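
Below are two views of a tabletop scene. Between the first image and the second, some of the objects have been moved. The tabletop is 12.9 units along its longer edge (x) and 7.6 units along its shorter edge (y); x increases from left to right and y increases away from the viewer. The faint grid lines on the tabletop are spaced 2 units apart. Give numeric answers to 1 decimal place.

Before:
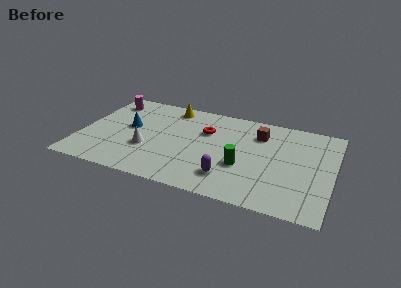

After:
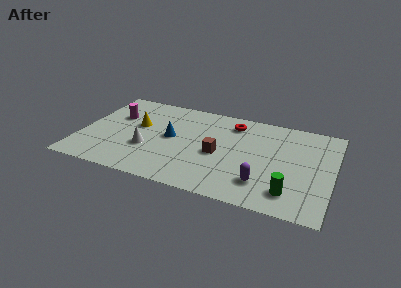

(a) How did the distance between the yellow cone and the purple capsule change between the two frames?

+1.2

The distance was about 6.0 in the first image and 7.2 in the second, so they moved 1.2 units further apart.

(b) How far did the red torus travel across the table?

1.7

The red torus was near (6.3, 5.1) before and (7.6, 6.2) after, so it travelled √(1.3² + 1.1²) ≈ 1.7 units.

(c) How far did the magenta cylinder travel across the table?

1.3

The magenta cylinder moved from about (1.1, 6.2) to (1.6, 5.0), a distance of √(0.5² + 1.2²) ≈ 1.3.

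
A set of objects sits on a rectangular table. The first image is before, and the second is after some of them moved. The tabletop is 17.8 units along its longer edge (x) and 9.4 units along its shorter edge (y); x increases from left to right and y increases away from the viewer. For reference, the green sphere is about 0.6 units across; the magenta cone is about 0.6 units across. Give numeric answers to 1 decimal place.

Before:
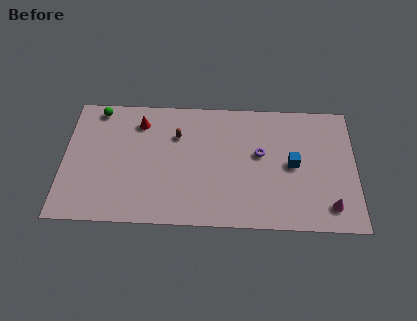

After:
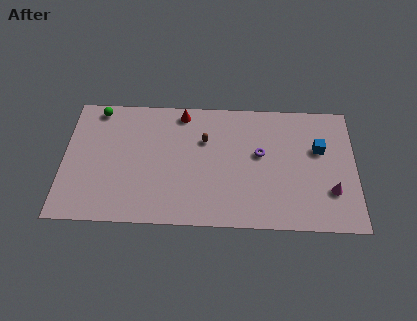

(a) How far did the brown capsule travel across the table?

1.7

The brown capsule was near (6.9, 6.6) before and (8.6, 6.3) after, so it travelled √(1.7² + 0.3²) ≈ 1.7 units.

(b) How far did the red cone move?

2.7

The red cone moved from about (4.6, 7.5) to (7.2, 8.3), a distance of √(2.6² + 0.8²) ≈ 2.7.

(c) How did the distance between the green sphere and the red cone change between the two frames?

+2.4

They were about 2.8 units apart before and 5.2 after — 2.4 units further apart.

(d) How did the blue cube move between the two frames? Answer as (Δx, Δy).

(1.6, 1.2)

The blue cube was at about (14.0, 4.7) and moved to about (15.6, 5.9).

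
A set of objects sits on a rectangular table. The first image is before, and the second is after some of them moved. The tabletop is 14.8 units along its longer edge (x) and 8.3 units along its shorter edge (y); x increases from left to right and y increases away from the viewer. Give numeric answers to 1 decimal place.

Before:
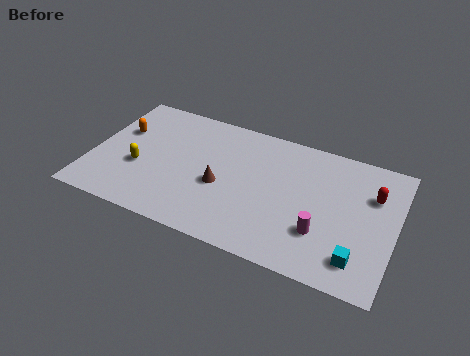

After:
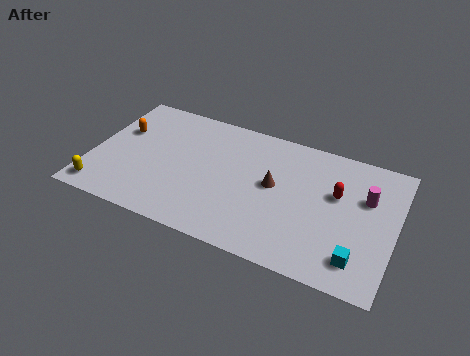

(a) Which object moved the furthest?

the magenta cylinder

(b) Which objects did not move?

the cyan cube and the orange capsule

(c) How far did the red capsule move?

1.8

From (13.6, 5.7) to (11.9, 5.1), the red capsule covered √(1.7² + 0.6²) ≈ 1.8 units.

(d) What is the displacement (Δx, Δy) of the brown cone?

(2.5, 1.0)

The brown cone was at about (6.4, 3.5) and moved to about (8.9, 4.5).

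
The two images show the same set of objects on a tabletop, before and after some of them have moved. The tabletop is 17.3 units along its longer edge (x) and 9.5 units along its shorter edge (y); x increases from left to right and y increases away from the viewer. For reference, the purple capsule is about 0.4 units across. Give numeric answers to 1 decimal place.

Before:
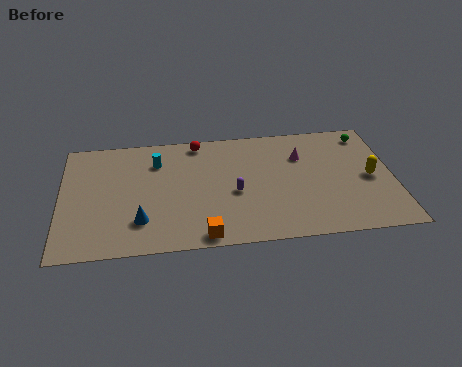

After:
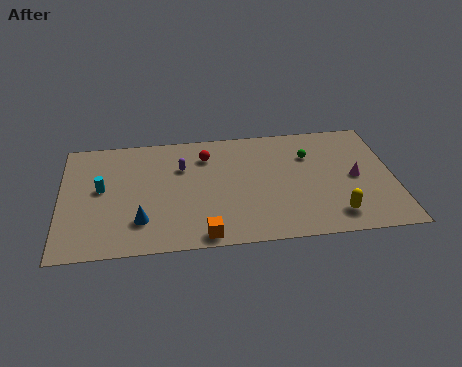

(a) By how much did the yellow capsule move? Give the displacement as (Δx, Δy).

(-2.0, -2.8)

The yellow capsule was at about (16.1, 4.5) and moved to about (14.1, 1.7).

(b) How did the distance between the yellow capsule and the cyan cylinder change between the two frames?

+1.1

Before: roughly 11.4 units apart; after: 12.5. That's 1.1 units further apart.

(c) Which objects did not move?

the orange cube and the blue cone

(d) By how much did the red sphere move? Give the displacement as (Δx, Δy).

(0.4, -1.2)

From the two frames, the red sphere sits at roughly (7.2, 8.5) before and (7.6, 7.3) after.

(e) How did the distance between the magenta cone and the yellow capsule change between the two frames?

-1.0

They were about 4.1 units apart before and 3.1 after — 1.0 units closer together.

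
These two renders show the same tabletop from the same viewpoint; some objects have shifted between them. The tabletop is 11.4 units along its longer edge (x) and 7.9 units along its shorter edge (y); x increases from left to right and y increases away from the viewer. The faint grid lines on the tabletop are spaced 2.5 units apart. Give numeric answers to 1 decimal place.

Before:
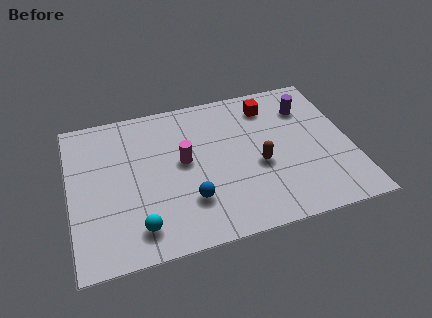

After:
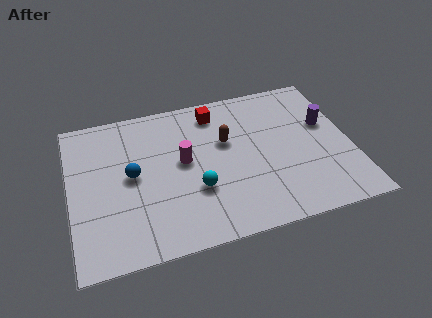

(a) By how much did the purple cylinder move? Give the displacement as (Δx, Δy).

(0.7, -1.1)

The purple cylinder was at about (9.8, 5.9) and moved to about (10.5, 4.8).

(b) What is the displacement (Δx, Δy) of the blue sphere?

(-2.2, 1.9)

The blue sphere was at about (4.7, 2.2) and moved to about (2.5, 4.1).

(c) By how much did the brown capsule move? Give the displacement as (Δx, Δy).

(-1.2, 1.6)

From the two frames, the brown capsule sits at roughly (7.6, 3.3) before and (6.4, 4.9) after.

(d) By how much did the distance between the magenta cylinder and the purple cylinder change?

+0.5

They were about 5.4 units apart before and 5.9 after — 0.5 units further apart.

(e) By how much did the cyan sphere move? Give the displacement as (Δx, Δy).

(2.4, 1.3)

The cyan sphere was at about (2.6, 1.4) and moved to about (5.0, 2.7).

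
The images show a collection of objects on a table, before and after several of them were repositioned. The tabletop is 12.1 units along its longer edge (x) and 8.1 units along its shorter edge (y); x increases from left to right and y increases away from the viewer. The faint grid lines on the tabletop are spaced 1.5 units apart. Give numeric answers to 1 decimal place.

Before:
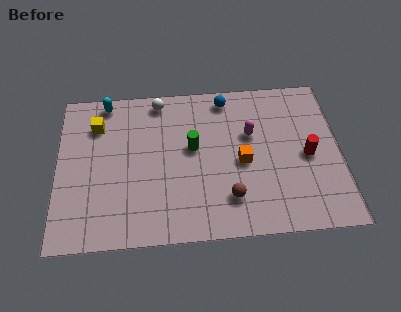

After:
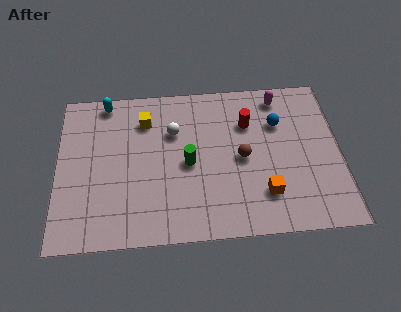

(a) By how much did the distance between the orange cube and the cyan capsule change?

+1.7

They were about 6.8 units apart before and 8.5 after — 1.7 units further apart.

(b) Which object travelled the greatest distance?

the red cylinder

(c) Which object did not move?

the cyan capsule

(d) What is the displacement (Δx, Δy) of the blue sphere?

(2.2, -1.5)

The blue sphere was at about (7.3, 7.1) and moved to about (9.5, 5.6).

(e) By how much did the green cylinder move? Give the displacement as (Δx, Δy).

(-0.2, -0.8)

From the two frames, the green cylinder sits at roughly (5.8, 4.6) before and (5.6, 3.8) after.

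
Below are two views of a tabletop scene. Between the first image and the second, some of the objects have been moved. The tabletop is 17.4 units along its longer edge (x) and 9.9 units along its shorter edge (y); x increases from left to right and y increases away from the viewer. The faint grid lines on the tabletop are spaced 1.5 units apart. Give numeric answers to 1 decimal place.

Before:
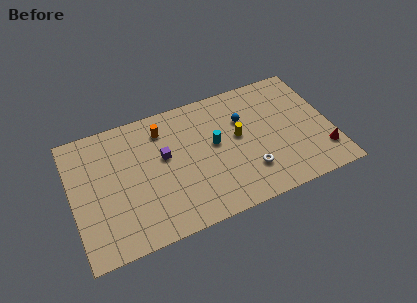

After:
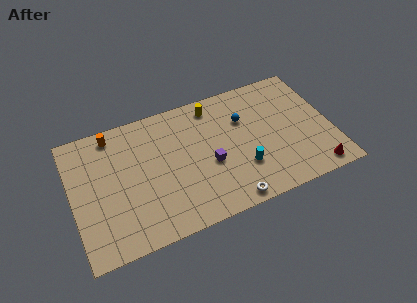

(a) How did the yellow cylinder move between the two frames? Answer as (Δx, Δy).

(-1.4, 3.0)

The yellow cylinder was at about (11.2, 5.5) and moved to about (9.8, 8.5).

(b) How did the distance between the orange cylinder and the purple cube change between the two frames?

+5.5

The distance was about 2.1 in the first image and 7.6 in the second, so they moved 5.5 units further apart.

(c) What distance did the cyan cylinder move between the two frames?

3.0

The cyan cylinder moved from about (9.6, 5.5) to (11.2, 3.0), a distance of √(1.6² + 2.5²) ≈ 3.0.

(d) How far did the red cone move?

1.4

From (16.6, 2.3) to (15.9, 1.1), the red cone covered √(0.7² + 1.2²) ≈ 1.4 units.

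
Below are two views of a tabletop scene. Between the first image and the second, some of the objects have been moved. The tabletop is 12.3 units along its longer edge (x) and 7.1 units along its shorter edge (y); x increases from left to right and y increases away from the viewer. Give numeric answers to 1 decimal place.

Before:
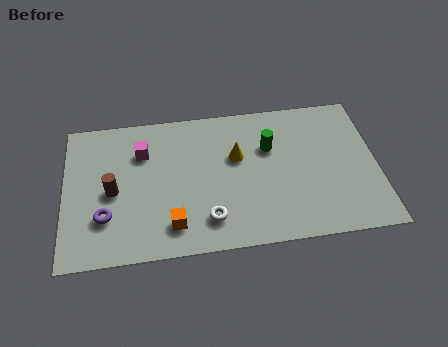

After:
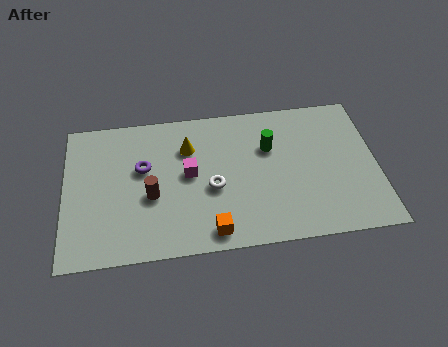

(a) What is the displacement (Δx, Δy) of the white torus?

(0.2, 1.5)

From the two frames, the white torus sits at roughly (5.6, 1.5) before and (5.8, 3.0) after.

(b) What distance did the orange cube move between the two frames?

1.6

The orange cube was near (4.2, 1.4) before and (5.7, 0.9) after, so it travelled √(1.5² + 0.5²) ≈ 1.6 units.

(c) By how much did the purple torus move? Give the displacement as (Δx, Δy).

(1.5, 2.2)

From the two frames, the purple torus sits at roughly (1.6, 2.1) before and (3.1, 4.3) after.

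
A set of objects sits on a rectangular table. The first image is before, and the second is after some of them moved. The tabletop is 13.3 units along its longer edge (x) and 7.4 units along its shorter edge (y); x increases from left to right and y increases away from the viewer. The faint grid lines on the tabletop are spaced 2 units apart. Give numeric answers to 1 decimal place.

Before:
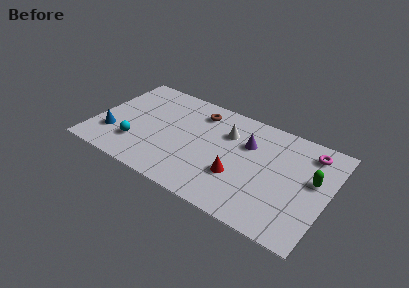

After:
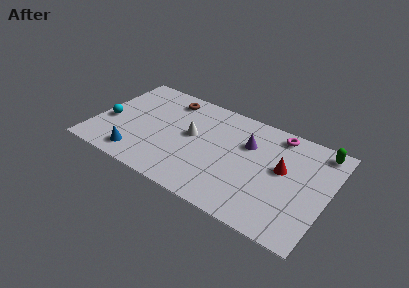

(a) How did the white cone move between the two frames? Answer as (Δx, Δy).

(-1.9, -1.1)

From the two frames, the white cone sits at roughly (7.4, 5.2) before and (5.5, 4.1) after.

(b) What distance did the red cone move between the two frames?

2.9

The red cone moved from about (8.4, 2.5) to (10.7, 4.2), a distance of √(2.3² + 1.7²) ≈ 2.9.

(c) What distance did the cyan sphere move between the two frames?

2.1

The cyan sphere was near (2.6, 2.0) before and (0.8, 3.0) after, so it travelled √(1.8² + 1.0²) ≈ 2.1 units.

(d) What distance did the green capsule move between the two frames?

2.2

The green capsule moved from about (12.4, 4.3) to (12.5, 6.5), a distance of √(0.1² + 2.2²) ≈ 2.2.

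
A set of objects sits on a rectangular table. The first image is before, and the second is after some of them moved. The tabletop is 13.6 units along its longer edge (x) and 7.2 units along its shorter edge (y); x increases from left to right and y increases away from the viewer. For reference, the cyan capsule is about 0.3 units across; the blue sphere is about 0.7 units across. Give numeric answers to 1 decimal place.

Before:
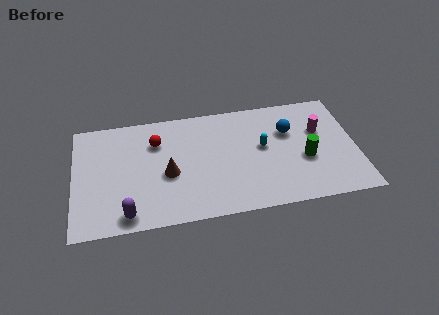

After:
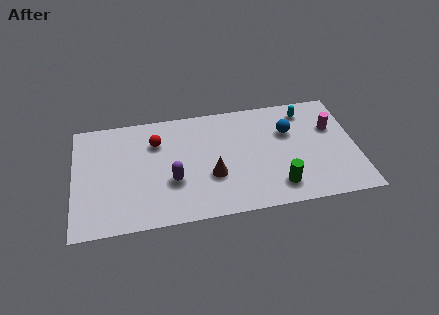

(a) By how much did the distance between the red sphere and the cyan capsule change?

+2.1

They were about 5.2 units apart before and 7.3 after — 2.1 units further apart.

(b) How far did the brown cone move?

2.2

The brown cone moved from about (4.5, 3.1) to (6.6, 2.6), a distance of √(2.1² + 0.5²) ≈ 2.2.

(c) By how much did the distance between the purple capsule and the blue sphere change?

-2.7

Before: roughly 8.8 units apart; after: 6.1. That's 2.7 units closer together.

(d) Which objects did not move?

the red sphere and the blue sphere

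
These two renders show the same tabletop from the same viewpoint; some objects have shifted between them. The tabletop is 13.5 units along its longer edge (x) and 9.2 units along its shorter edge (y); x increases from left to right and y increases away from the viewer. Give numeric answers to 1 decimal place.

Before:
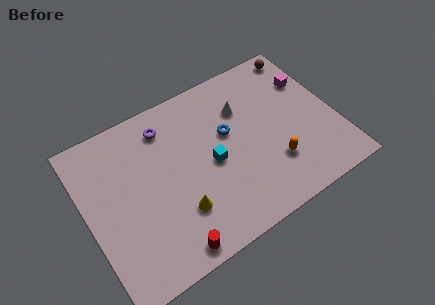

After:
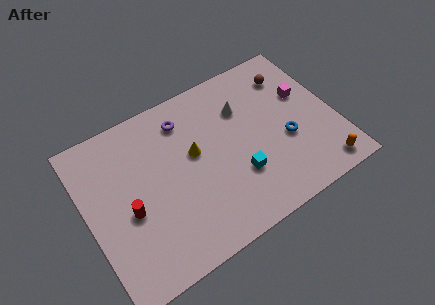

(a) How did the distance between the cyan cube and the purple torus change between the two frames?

+1.2

The distance was about 3.8 in the first image and 5.0 in the second, so they moved 1.2 units further apart.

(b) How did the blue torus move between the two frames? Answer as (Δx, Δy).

(2.9, -1.9)

The blue torus was at about (7.8, 5.5) and moved to about (10.7, 3.6).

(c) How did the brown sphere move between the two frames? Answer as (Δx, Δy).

(-0.9, -1.0)

The brown sphere started near (12.5, 8.2) and ended near (11.6, 7.2).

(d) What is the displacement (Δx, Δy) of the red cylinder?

(-1.7, 3.0)

The red cylinder started near (3.8, 0.9) and ended near (2.1, 3.9).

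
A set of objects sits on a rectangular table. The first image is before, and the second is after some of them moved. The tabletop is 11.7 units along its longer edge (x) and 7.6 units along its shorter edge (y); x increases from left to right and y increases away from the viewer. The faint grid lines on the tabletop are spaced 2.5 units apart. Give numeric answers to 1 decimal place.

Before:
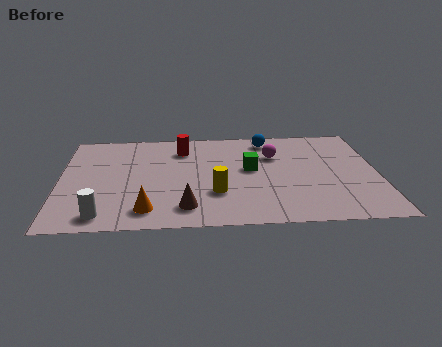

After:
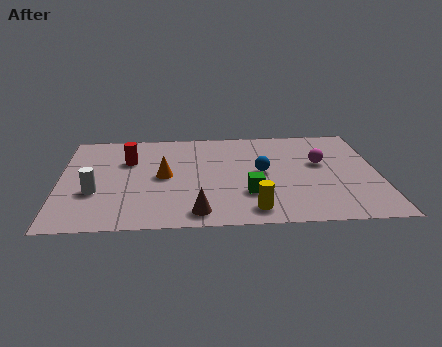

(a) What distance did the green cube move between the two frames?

1.9

The green cube was near (7.0, 4.2) before and (6.9, 2.3) after, so it travelled √(0.1² + 1.9²) ≈ 1.9 units.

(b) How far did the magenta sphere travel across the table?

1.8

From (7.9, 5.2) to (9.6, 4.5), the magenta sphere covered √(1.7² + 0.7²) ≈ 1.8 units.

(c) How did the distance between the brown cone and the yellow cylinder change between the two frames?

+0.5

Before: roughly 1.5 units apart; after: 2.0. That's 0.5 units further apart.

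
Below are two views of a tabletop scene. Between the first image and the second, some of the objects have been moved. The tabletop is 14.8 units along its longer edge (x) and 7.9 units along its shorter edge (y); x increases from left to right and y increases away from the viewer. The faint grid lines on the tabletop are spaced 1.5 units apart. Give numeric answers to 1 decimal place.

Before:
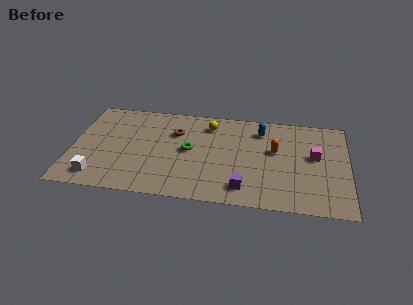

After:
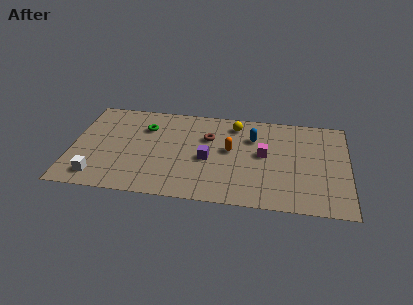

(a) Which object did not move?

the white cube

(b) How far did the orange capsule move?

2.4

The orange capsule was near (10.9, 4.7) before and (8.5, 4.4) after, so it travelled √(2.4² + 0.3²) ≈ 2.4 units.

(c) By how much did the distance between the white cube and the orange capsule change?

-2.3

They were about 10.0 units apart before and 7.7 after — 2.3 units closer together.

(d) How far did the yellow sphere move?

1.4

The yellow sphere moved from about (7.3, 6.4) to (8.7, 6.6), a distance of √(1.4² + 0.2²) ≈ 1.4.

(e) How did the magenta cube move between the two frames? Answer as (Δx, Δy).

(-2.7, -0.2)

The magenta cube was at about (13.0, 4.5) and moved to about (10.3, 4.3).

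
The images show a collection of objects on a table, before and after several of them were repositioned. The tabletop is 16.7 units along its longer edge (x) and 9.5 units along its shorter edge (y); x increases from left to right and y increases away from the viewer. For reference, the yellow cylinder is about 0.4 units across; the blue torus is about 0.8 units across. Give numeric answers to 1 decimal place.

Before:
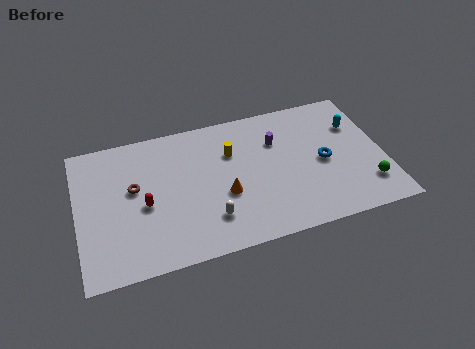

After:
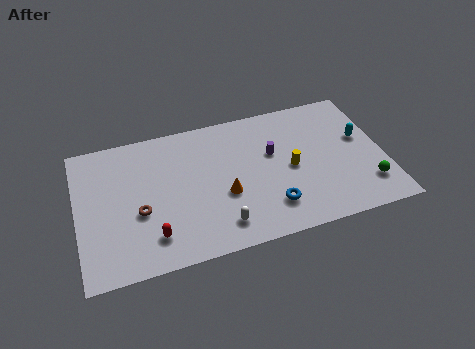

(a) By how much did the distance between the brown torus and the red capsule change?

+0.5

The distance was about 1.4 in the first image and 1.9 in the second, so they moved 0.5 units further apart.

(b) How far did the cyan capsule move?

1.0

From (15.4, 6.6) to (15.6, 5.6), the cyan capsule covered √(0.2² + 1.0²) ≈ 1.0 units.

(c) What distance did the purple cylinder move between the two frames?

0.9

The purple cylinder moved from about (11.0, 6.6) to (10.7, 5.8), a distance of √(0.3² + 0.8²) ≈ 0.9.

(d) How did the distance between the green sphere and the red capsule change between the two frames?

-0.5

The distance was about 12.2 in the first image and 11.7 in the second, so they moved 0.5 units closer together.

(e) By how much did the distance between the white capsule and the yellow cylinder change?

+0.5

They were about 4.5 units apart before and 5.0 after — 0.5 units further apart.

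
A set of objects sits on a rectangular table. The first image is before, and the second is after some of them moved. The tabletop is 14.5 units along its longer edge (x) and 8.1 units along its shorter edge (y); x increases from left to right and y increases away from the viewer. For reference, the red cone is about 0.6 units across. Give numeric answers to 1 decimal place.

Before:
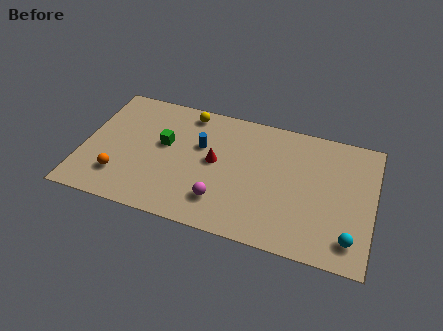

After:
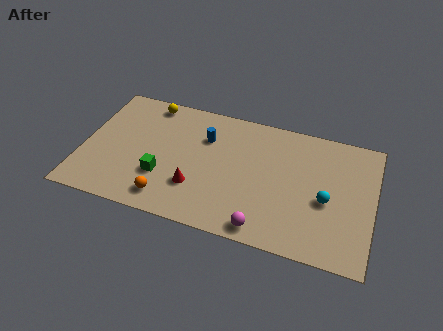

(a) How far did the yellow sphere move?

2.0

From (5.0, 7.1) to (3.0, 7.2), the yellow sphere covered √(2.0² + 0.1²) ≈ 2.0 units.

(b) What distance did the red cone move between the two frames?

2.1

The red cone moved from about (6.6, 4.3) to (5.8, 2.4), a distance of √(0.8² + 1.9²) ≈ 2.1.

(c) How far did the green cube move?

2.1

The green cube moved from about (4.0, 4.7) to (4.1, 2.6), a distance of √(0.1² + 2.1²) ≈ 2.1.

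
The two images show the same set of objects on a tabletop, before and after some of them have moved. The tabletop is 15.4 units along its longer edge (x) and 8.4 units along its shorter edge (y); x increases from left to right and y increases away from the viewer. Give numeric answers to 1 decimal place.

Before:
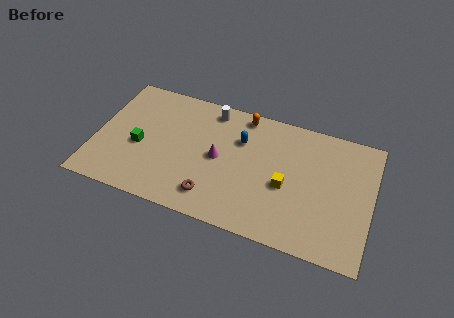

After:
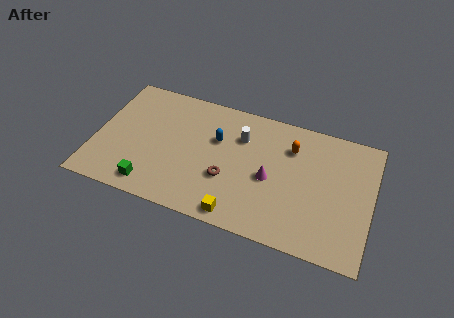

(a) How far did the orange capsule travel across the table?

3.1

The orange capsule moved from about (8.0, 7.5) to (10.8, 6.2), a distance of √(2.8² + 1.3²) ≈ 3.1.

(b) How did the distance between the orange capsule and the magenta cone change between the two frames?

-0.9

The distance was about 3.5 in the first image and 2.6 in the second, so they moved 0.9 units closer together.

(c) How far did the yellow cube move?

3.6

From (10.7, 3.6) to (8.3, 0.9), the yellow cube covered √(2.4² + 2.7²) ≈ 3.6 units.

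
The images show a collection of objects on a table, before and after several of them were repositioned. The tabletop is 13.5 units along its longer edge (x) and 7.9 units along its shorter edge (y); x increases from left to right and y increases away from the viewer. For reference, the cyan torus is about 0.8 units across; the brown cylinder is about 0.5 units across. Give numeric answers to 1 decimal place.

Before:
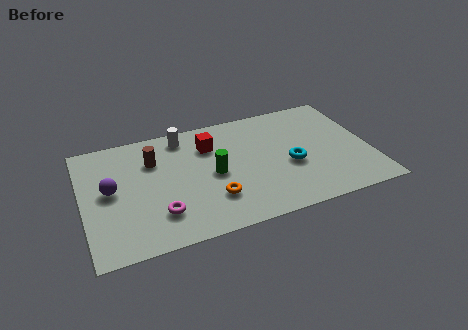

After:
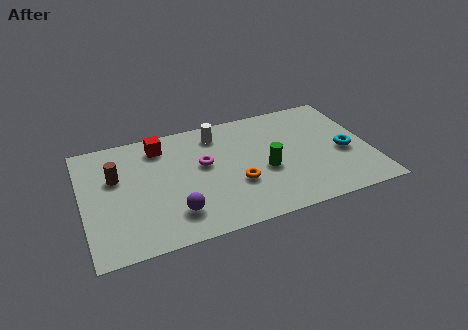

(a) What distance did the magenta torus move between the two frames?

3.5

From (3.4, 2.0) to (5.7, 4.6), the magenta torus covered √(2.3² + 2.6²) ≈ 3.5 units.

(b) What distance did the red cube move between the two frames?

2.4

The red cube moved from about (6.1, 5.8) to (3.8, 6.5), a distance of √(2.3² + 0.7²) ≈ 2.4.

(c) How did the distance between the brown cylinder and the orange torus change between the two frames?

+1.7

Before: roughly 4.2 units apart; after: 5.9. That's 1.7 units further apart.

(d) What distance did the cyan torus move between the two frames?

2.6

The cyan torus was near (9.7, 3.3) before and (12.3, 3.4) after, so it travelled √(2.6² + 0.1²) ≈ 2.6 units.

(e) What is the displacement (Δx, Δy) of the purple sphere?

(2.8, -2.4)

The purple sphere was at about (1.3, 4.2) and moved to about (4.1, 1.8).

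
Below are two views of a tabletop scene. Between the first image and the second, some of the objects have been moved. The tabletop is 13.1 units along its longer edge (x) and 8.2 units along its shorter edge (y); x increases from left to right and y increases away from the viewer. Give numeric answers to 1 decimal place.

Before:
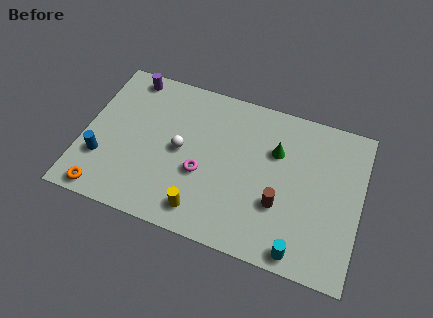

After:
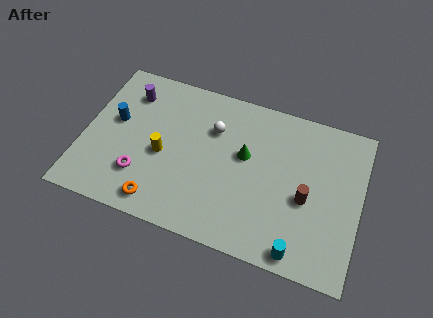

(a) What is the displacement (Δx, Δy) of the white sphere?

(1.4, 1.6)

The white sphere was at about (4.6, 4.1) and moved to about (6.0, 5.7).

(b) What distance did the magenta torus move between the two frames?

3.0

The magenta torus was near (5.7, 3.2) before and (2.9, 2.2) after, so it travelled √(2.8² + 1.0²) ≈ 3.0 units.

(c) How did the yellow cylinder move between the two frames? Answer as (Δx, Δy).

(-2.1, 2.3)

From the two frames, the yellow cylinder sits at roughly (5.9, 1.3) before and (3.8, 3.6) after.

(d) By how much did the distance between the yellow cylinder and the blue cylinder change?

-2.4

The distance was about 5.0 in the first image and 2.6 in the second, so they moved 2.4 units closer together.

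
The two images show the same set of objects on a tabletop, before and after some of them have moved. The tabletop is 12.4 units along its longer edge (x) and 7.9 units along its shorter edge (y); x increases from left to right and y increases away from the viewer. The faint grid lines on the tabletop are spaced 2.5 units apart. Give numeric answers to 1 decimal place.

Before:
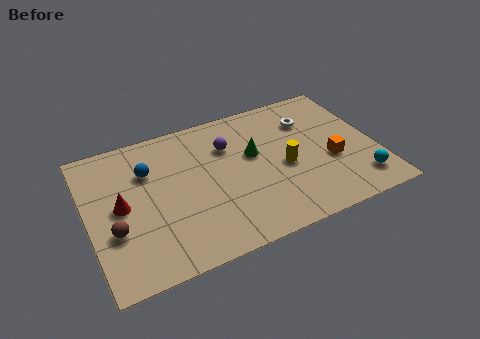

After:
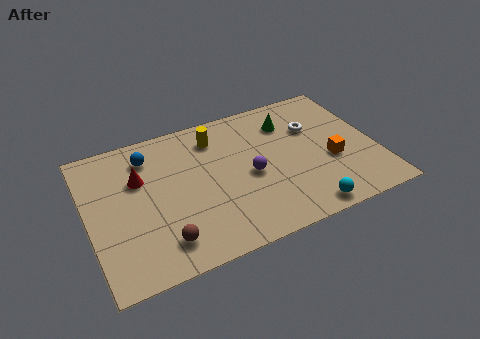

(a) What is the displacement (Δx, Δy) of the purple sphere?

(0.7, -2.0)

The purple sphere started near (6.2, 5.6) and ended near (6.9, 3.6).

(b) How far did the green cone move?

2.1

The green cone was near (7.2, 4.7) before and (8.9, 6.0) after, so it travelled √(1.7² + 1.3²) ≈ 2.1 units.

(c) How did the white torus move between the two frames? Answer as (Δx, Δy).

(0.1, -0.5)

From the two frames, the white torus sits at roughly (9.8, 5.8) before and (9.9, 5.3) after.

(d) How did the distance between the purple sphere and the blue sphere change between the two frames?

+1.4

They were about 3.5 units apart before and 4.9 after — 1.4 units further apart.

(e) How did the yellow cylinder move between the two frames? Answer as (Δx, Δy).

(-2.7, 2.8)

The yellow cylinder was at about (8.4, 3.5) and moved to about (5.7, 6.3).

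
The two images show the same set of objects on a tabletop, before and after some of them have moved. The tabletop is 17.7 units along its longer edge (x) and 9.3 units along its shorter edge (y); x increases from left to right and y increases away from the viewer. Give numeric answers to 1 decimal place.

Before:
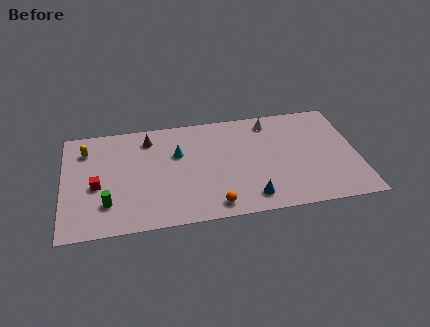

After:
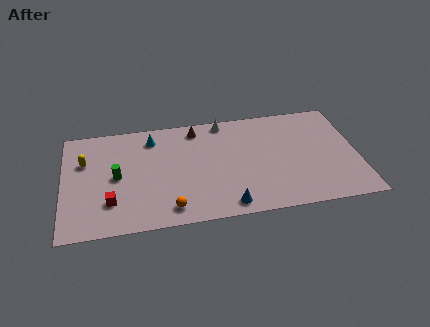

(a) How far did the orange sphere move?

2.6

From (8.9, 1.2) to (6.3, 1.4), the orange sphere covered √(2.6² + 0.2²) ≈ 2.6 units.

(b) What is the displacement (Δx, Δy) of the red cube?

(0.8, -1.5)

The red cube was at about (2.0, 4.0) and moved to about (2.8, 2.5).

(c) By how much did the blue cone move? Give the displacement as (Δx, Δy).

(-1.4, -0.4)

The blue cone was at about (11.1, 1.5) and moved to about (9.7, 1.1).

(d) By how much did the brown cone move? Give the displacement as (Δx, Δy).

(2.9, 0.4)

From the two frames, the brown cone sits at roughly (5.2, 7.6) before and (8.1, 8.0) after.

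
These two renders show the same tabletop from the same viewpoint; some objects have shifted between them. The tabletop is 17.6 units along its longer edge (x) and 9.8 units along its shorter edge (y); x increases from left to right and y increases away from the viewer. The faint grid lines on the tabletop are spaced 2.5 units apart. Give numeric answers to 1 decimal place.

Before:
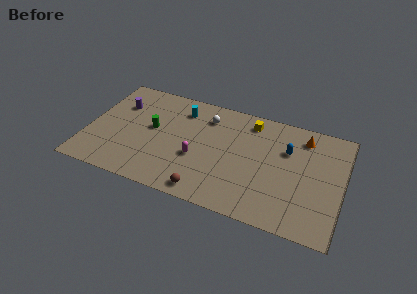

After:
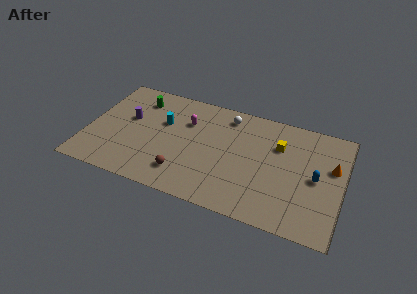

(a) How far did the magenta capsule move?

3.2

The magenta capsule moved from about (7.7, 3.8) to (6.7, 6.8), a distance of √(1.0² + 3.0²) ≈ 3.2.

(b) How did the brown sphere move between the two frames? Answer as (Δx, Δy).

(-1.7, 1.0)

The brown sphere was at about (8.6, 1.1) and moved to about (6.9, 2.1).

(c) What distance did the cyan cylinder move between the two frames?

1.9

From (6.2, 7.8) to (5.1, 6.2), the cyan cylinder covered √(1.1² + 1.6²) ≈ 1.9 units.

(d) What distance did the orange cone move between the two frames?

2.9

The orange cone moved from about (14.7, 8.1) to (16.8, 6.1), a distance of √(2.1² + 2.0²) ≈ 2.9.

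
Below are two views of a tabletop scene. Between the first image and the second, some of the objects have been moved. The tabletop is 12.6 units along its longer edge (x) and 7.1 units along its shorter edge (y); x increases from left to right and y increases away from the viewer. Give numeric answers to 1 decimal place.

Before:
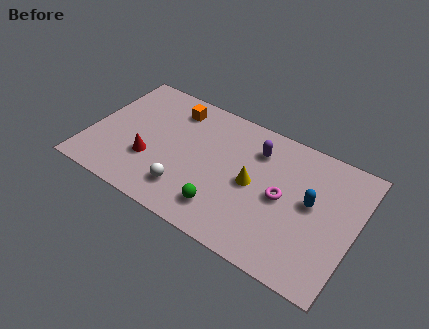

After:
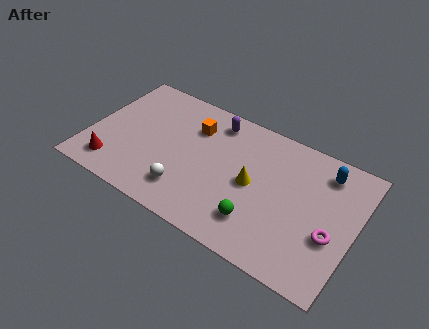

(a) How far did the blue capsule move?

1.9

The blue capsule was near (10.5, 3.9) before and (10.9, 5.8) after, so it travelled √(0.4² + 1.9²) ≈ 1.9 units.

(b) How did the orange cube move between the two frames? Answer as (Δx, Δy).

(1.1, -0.6)

From the two frames, the orange cube sits at roughly (3.6, 5.8) before and (4.7, 5.2) after.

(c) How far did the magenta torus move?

2.5

The magenta torus was near (9.2, 3.5) before and (11.6, 2.7) after, so it travelled √(2.4² + 0.8²) ≈ 2.5 units.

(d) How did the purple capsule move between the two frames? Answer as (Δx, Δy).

(-2.1, 0.6)

The purple capsule was at about (7.7, 5.4) and moved to about (5.6, 6.0).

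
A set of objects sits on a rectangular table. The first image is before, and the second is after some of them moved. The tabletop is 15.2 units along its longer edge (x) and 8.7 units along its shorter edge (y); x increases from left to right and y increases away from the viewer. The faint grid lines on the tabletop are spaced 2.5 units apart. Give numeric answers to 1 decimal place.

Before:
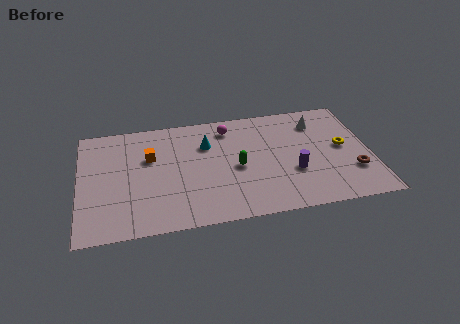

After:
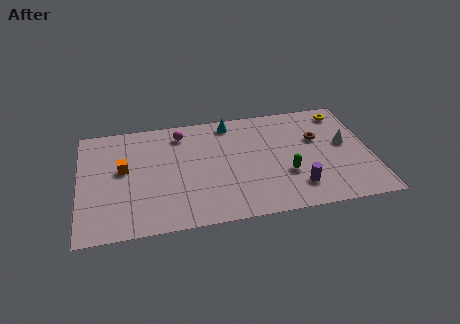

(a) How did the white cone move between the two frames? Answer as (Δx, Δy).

(1.3, -2.0)

The white cone started near (12.6, 6.8) and ended near (13.9, 4.8).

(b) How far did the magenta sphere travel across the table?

2.5

From (7.9, 7.2) to (5.4, 7.2), the magenta sphere covered √(2.5² + 0.0²) ≈ 2.5 units.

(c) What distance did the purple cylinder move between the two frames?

1.2

The purple cylinder moved from about (11.1, 3.1) to (11.2, 1.9), a distance of √(0.1² + 1.2²) ≈ 1.2.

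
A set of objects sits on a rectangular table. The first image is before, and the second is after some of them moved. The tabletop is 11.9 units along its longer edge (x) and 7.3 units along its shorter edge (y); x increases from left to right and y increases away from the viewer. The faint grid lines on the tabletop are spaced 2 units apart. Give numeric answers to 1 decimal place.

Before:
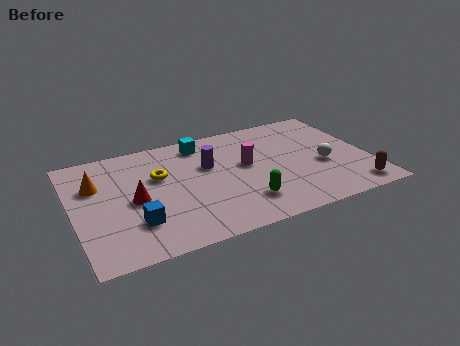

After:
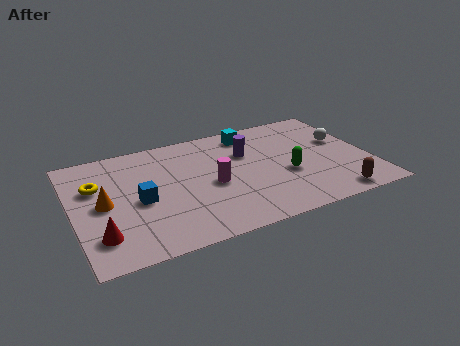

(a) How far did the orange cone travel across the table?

1.3

From (1.0, 4.9) to (1.2, 3.6), the orange cone covered √(0.2² + 1.3²) ≈ 1.3 units.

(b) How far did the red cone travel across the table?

2.3

From (2.4, 3.4) to (0.9, 1.7), the red cone covered √(1.5² + 1.7²) ≈ 2.3 units.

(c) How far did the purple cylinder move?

1.6

The purple cylinder moved from about (5.5, 4.6) to (7.1, 4.9), a distance of √(1.6² + 0.3²) ≈ 1.6.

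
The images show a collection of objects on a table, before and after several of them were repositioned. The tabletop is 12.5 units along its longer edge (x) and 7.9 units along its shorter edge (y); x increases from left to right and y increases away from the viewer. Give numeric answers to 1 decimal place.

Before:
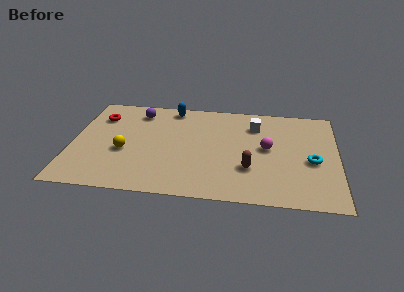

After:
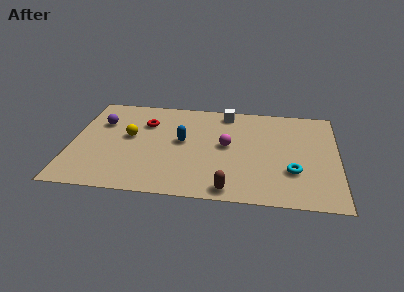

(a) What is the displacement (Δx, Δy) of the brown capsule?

(-0.9, -1.7)

From the two frames, the brown capsule sits at roughly (8.4, 2.5) before and (7.5, 0.8) after.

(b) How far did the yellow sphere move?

1.2

The yellow sphere moved from about (2.5, 3.2) to (2.7, 4.4), a distance of √(0.2² + 1.2²) ≈ 1.2.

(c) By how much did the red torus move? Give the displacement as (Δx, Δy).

(2.2, -0.3)

The red torus started near (1.2, 5.9) and ended near (3.4, 5.6).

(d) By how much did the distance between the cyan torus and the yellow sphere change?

-0.9

The distance was about 8.8 in the first image and 7.9 in the second, so they moved 0.9 units closer together.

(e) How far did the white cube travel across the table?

1.7

The white cube was near (8.6, 6.0) before and (7.2, 6.9) after, so it travelled √(1.4² + 0.9²) ≈ 1.7 units.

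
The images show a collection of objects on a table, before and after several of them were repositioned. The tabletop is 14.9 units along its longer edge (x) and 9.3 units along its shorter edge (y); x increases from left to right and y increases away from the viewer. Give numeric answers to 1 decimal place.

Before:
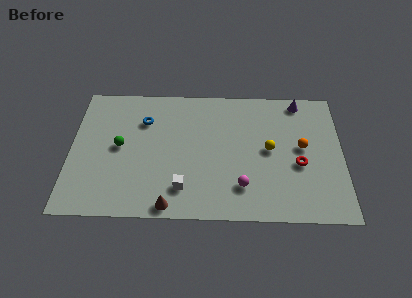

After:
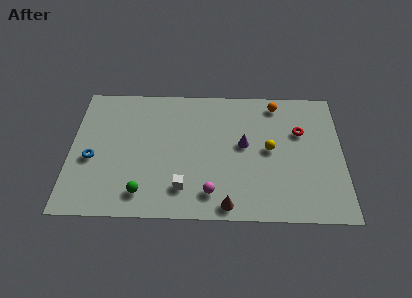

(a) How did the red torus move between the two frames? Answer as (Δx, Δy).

(0.1, 2.3)

From the two frames, the red torus sits at roughly (12.5, 3.8) before and (12.6, 6.1) after.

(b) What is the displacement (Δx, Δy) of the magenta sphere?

(-1.7, -0.5)

The magenta sphere was at about (9.4, 2.2) and moved to about (7.7, 1.7).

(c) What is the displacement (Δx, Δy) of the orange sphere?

(-1.4, 3.1)

The orange sphere started near (12.7, 5.0) and ended near (11.3, 8.1).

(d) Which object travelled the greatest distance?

the purple cone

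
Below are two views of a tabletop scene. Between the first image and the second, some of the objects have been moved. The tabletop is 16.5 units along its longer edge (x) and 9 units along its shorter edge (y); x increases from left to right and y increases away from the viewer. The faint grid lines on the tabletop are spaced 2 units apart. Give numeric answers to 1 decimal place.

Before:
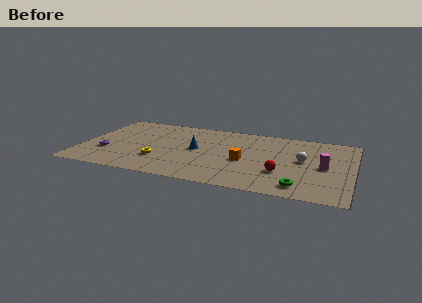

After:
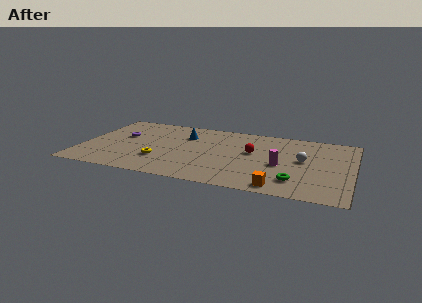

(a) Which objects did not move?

the yellow torus and the white sphere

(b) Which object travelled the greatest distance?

the orange cube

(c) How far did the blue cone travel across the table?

2.0

The blue cone was near (7.0, 4.7) before and (6.1, 6.5) after, so it travelled √(0.9² + 1.8²) ≈ 2.0 units.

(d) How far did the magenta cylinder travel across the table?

2.6

The magenta cylinder moved from about (14.8, 4.3) to (12.2, 3.9), a distance of √(2.6² + 0.4²) ≈ 2.6.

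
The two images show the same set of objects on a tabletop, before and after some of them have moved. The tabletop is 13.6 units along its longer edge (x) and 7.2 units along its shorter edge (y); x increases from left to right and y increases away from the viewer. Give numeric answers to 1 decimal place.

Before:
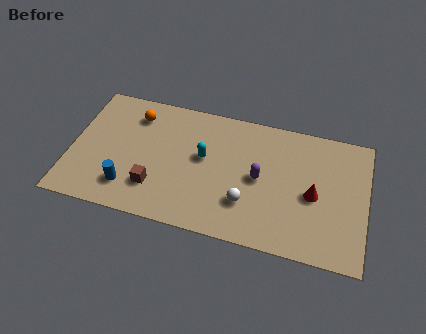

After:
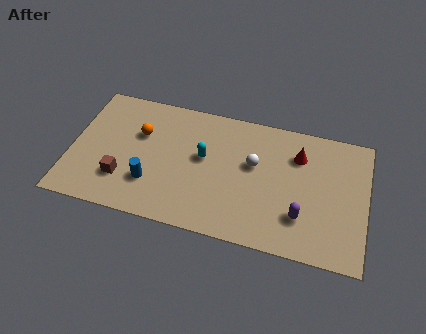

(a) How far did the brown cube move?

1.5

From (4.0, 1.9) to (2.5, 2.0), the brown cube covered √(1.5² + 0.1²) ≈ 1.5 units.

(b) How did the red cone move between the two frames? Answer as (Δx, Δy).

(-0.8, 2.0)

The red cone started near (11.2, 3.3) and ended near (10.4, 5.3).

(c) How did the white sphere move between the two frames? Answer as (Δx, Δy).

(0.2, 2.2)

From the two frames, the white sphere sits at roughly (8.2, 2.1) before and (8.4, 4.3) after.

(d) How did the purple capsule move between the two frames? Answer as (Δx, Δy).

(2.0, -1.6)

From the two frames, the purple capsule sits at roughly (8.7, 3.6) before and (10.7, 2.0) after.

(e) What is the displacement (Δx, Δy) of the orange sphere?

(0.3, -1.0)

From the two frames, the orange sphere sits at roughly (2.8, 5.7) before and (3.1, 4.7) after.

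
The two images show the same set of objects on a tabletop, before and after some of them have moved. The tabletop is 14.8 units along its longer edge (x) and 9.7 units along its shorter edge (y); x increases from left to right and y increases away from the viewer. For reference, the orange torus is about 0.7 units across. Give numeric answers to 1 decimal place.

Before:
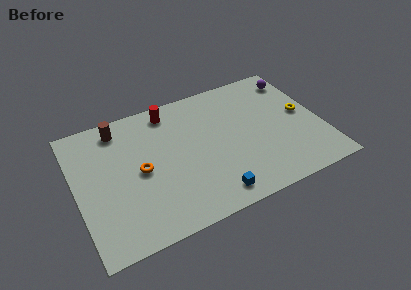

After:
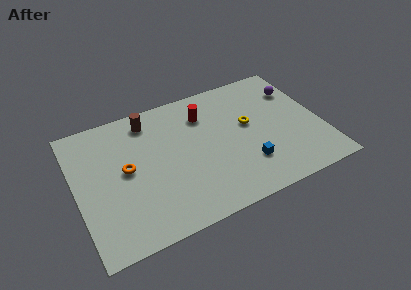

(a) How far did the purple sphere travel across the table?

0.9

The purple sphere moved from about (13.8, 8.0) to (13.7, 7.1), a distance of √(0.1² + 0.9²) ≈ 0.9.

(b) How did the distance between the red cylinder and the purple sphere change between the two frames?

-2.1

Before: roughly 7.8 units apart; after: 5.7. That's 2.1 units closer together.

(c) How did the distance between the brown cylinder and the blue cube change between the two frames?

-0.8

They were about 8.5 units apart before and 7.7 after — 0.8 units closer together.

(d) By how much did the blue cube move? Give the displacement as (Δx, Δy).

(2.3, 1.3)

From the two frames, the blue cube sits at roughly (7.7, 1.3) before and (10.0, 2.6) after.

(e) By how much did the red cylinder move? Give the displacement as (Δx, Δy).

(2.0, -1.1)

The red cylinder started near (6.0, 8.4) and ended near (8.0, 7.3).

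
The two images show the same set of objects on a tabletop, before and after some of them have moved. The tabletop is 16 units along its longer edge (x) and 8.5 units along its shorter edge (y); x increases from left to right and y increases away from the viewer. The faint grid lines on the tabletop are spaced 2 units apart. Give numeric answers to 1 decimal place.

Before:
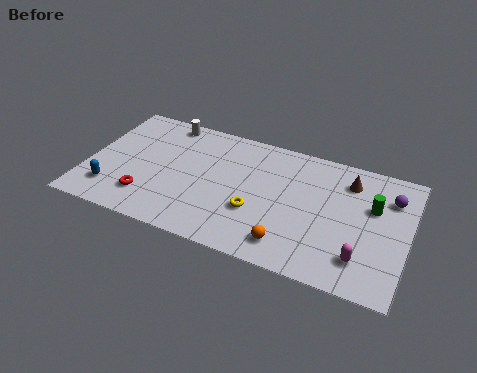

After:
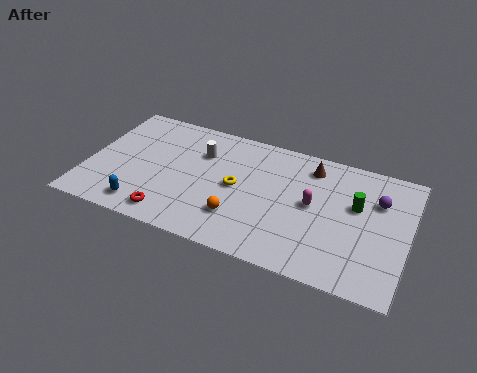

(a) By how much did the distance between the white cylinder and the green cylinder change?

-3.0

The distance was about 10.9 in the first image and 7.9 in the second, so they moved 3.0 units closer together.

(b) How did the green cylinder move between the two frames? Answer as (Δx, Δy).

(-0.8, -0.2)

The green cylinder started near (14.2, 5.4) and ended near (13.4, 5.2).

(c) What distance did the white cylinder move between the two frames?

2.6

From (3.5, 7.6) to (5.5, 6.0), the white cylinder covered √(2.0² + 1.6²) ≈ 2.6 units.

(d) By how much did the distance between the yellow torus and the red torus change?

-1.2

The distance was about 5.5 in the first image and 4.3 in the second, so they moved 1.2 units closer together.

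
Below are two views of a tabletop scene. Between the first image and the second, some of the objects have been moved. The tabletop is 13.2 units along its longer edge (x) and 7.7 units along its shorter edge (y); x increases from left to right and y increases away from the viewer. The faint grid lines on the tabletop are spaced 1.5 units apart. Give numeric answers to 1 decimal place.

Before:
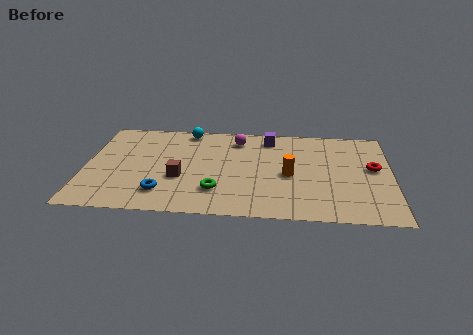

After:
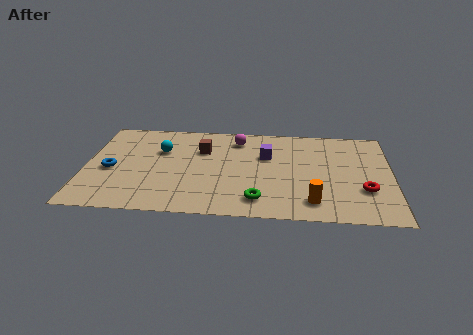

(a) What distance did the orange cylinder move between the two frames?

2.3

The orange cylinder was near (8.8, 3.5) before and (9.8, 1.4) after, so it travelled √(1.0² + 2.1²) ≈ 2.3 units.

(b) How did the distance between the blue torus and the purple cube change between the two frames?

+0.3

Before: roughly 6.6 units apart; after: 6.9. That's 0.3 units further apart.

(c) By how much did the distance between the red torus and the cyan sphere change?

+0.7

The distance was about 8.5 in the first image and 9.2 in the second, so they moved 0.7 units further apart.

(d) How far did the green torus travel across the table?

1.9

The green torus moved from about (5.7, 2.0) to (7.5, 1.4), a distance of √(1.8² + 0.6²) ≈ 1.9.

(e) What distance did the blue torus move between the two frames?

2.9

The blue torus was near (3.4, 1.7) before and (1.1, 3.4) after, so it travelled √(2.3² + 1.7²) ≈ 2.9 units.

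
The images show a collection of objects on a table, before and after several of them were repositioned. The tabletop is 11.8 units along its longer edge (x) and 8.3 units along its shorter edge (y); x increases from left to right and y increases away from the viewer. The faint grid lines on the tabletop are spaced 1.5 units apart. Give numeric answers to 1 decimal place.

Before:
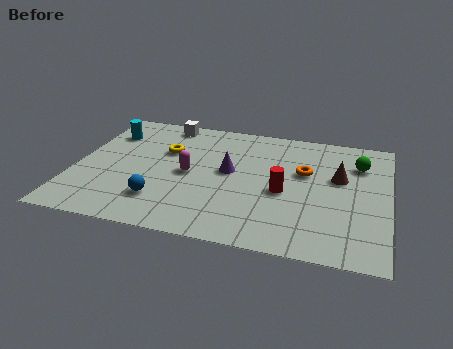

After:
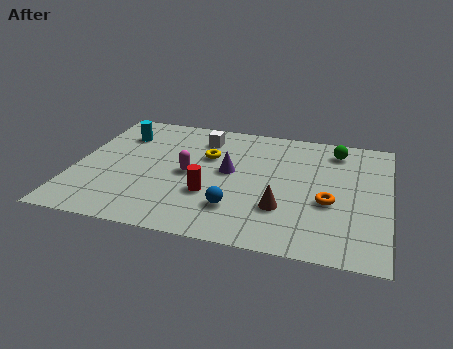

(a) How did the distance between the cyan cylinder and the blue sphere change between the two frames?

+1.4

The distance was about 4.8 in the first image and 6.2 in the second, so they moved 1.4 units further apart.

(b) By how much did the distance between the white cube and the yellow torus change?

-0.8

They were about 2.0 units apart before and 1.2 after — 0.8 units closer together.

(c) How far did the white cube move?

1.7

From (3.1, 7.4) to (4.6, 6.6), the white cube covered √(1.5² + 0.8²) ≈ 1.7 units.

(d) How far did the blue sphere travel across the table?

2.8

From (3.4, 2.0) to (6.2, 2.1), the blue sphere covered √(2.8² + 0.1²) ≈ 2.8 units.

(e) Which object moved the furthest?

the brown cone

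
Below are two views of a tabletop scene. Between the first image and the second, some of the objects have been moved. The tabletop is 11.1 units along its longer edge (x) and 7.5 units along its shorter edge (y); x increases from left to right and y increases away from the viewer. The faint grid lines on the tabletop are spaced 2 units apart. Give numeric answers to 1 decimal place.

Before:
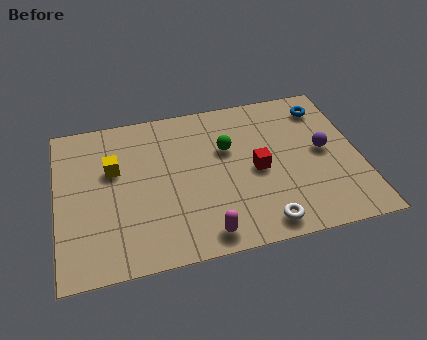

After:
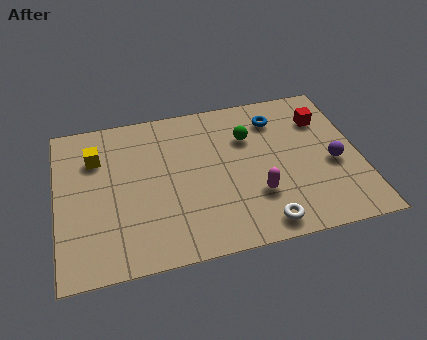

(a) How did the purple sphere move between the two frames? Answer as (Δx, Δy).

(0.3, -0.7)

The purple sphere was at about (9.8, 3.9) and moved to about (10.1, 3.2).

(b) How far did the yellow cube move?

0.9

The yellow cube moved from about (2.1, 4.7) to (1.5, 5.4), a distance of √(0.6² + 0.7²) ≈ 0.9.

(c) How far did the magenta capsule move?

2.4

The magenta capsule was near (5.2, 0.9) before and (7.2, 2.3) after, so it travelled √(2.0² + 1.4²) ≈ 2.4 units.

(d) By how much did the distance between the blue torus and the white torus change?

-0.8

Before: roughly 5.9 units apart; after: 5.1. That's 0.8 units closer together.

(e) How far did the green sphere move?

0.9

From (6.3, 4.8) to (7.1, 5.2), the green sphere covered √(0.8² + 0.4²) ≈ 0.9 units.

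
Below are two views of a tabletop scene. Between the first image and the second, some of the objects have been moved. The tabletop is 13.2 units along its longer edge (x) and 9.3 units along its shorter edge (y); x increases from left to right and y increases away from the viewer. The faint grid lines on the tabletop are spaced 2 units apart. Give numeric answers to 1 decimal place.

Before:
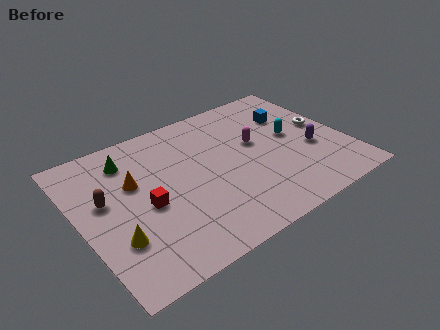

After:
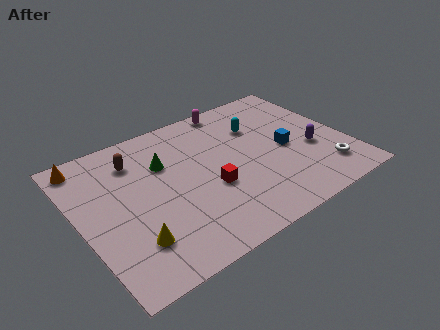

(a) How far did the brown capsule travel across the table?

2.5

From (1.3, 5.4) to (3.1, 7.2), the brown capsule covered √(1.8² + 1.8²) ≈ 2.5 units.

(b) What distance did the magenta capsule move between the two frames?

3.2

The magenta capsule moved from about (8.9, 5.4) to (8.3, 8.5), a distance of √(0.6² + 3.1²) ≈ 3.2.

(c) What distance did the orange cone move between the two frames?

3.1

The orange cone was near (2.8, 5.8) before and (0.8, 8.2) after, so it travelled √(2.0² + 2.4²) ≈ 3.1 units.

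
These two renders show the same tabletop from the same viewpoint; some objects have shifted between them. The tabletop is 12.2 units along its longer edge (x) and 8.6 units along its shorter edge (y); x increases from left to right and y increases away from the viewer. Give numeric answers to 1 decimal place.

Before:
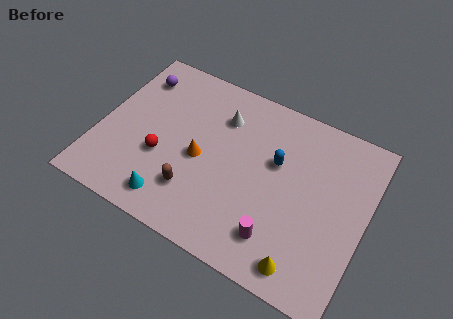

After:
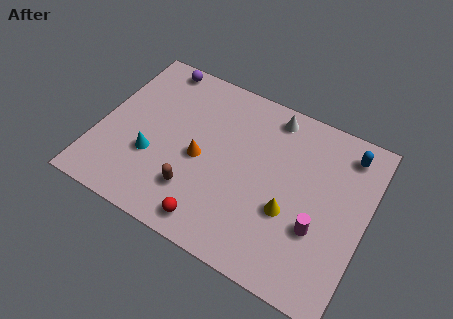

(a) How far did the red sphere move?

3.4

From (3.0, 3.2) to (5.7, 1.1), the red sphere covered √(2.7² + 2.1²) ≈ 3.4 units.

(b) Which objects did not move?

the brown capsule and the orange cone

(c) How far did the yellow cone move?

2.3

The yellow cone was near (9.9, 1.1) before and (8.9, 3.2) after, so it travelled √(1.0² + 2.1²) ≈ 2.3 units.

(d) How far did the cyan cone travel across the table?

2.1

The cyan cone was near (3.8, 1.3) before and (2.6, 3.0) after, so it travelled √(1.2² + 1.7²) ≈ 2.1 units.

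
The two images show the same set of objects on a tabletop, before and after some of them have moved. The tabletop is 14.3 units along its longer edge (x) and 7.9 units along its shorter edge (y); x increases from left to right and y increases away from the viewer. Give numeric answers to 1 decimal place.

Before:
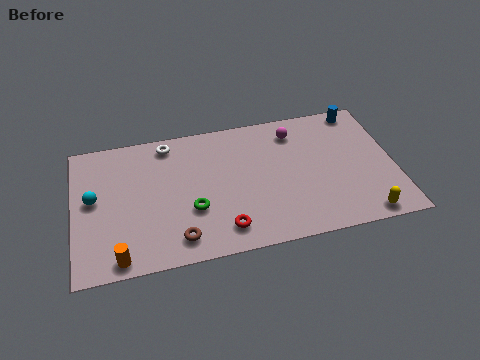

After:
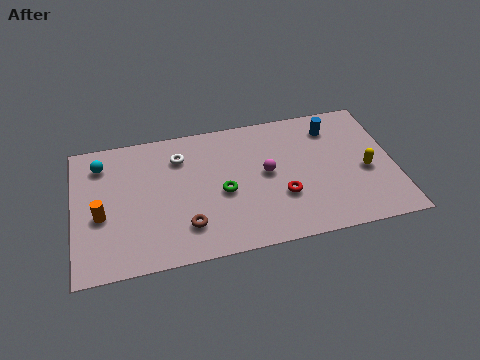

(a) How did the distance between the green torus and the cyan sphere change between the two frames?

+1.4

The distance was about 4.6 in the first image and 6.0 in the second, so they moved 1.4 units further apart.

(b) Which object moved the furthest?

the red torus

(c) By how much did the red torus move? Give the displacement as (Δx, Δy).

(2.7, 1.3)

The red torus started near (6.5, 1.4) and ended near (9.2, 2.7).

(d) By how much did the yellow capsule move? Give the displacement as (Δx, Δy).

(0.3, 2.6)

The yellow capsule was at about (12.7, 0.8) and moved to about (13.0, 3.4).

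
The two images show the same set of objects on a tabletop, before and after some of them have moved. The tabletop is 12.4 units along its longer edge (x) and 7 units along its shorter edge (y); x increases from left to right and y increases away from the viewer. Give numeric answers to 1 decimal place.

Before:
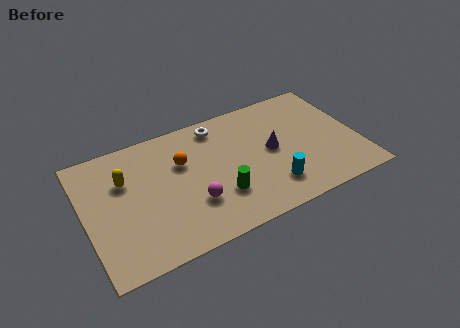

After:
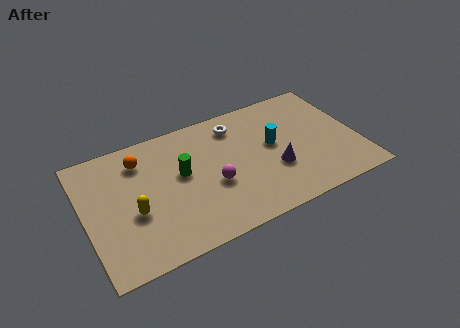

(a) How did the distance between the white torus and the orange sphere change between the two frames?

+2.1

The distance was about 2.3 in the first image and 4.4 in the second, so they moved 2.1 units further apart.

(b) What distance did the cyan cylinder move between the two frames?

2.3

From (8.2, 1.6) to (8.6, 3.9), the cyan cylinder covered √(0.4² + 2.3²) ≈ 2.3 units.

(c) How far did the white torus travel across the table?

0.9

From (6.3, 6.0) to (7.1, 5.7), the white torus covered √(0.8² + 0.3²) ≈ 0.9 units.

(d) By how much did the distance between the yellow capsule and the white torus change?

+1.2

Before: roughly 4.6 units apart; after: 5.8. That's 1.2 units further apart.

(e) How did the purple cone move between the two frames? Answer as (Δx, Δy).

(0.0, -1.1)

From the two frames, the purple cone sits at roughly (8.5, 3.6) before and (8.5, 2.5) after.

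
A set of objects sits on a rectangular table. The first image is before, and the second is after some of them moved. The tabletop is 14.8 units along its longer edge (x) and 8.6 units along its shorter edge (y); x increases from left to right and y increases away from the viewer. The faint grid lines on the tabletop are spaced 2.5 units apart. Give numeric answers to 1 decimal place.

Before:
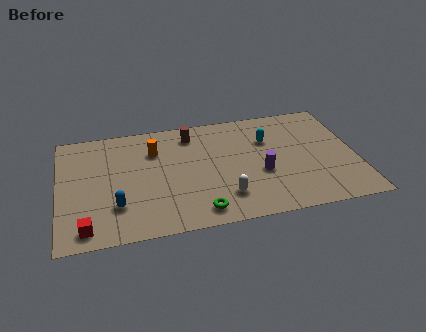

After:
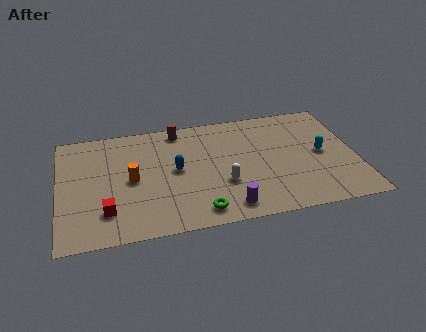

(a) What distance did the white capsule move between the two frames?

1.0

The white capsule moved from about (8.1, 2.0) to (8.1, 3.0), a distance of √(0.0² + 1.0²) ≈ 1.0.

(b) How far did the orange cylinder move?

2.3

The orange cylinder was near (4.8, 6.2) before and (3.6, 4.2) after, so it travelled √(1.2² + 2.0²) ≈ 2.3 units.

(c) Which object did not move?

the green torus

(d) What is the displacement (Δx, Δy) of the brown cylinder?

(-0.6, 0.5)

The brown cylinder was at about (6.7, 7.1) and moved to about (6.1, 7.6).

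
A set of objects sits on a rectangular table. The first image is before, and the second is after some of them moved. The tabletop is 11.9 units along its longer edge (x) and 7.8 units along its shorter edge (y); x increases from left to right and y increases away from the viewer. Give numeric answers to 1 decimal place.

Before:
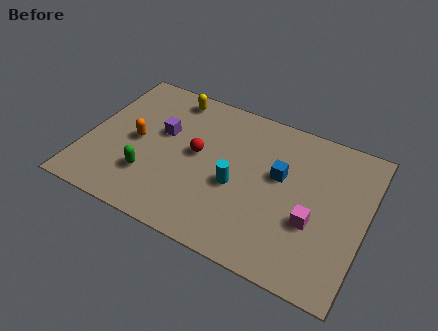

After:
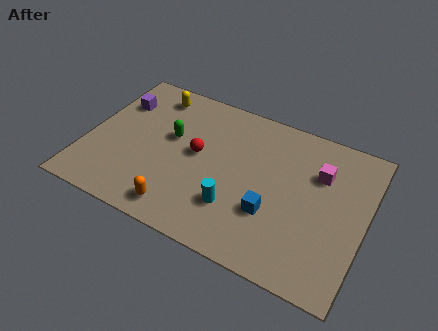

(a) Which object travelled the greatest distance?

the orange capsule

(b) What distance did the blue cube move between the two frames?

2.0

The blue cube moved from about (8.2, 4.6) to (8.1, 2.6), a distance of √(0.1² + 2.0²) ≈ 2.0.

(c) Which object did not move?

the red sphere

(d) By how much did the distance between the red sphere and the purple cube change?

+2.3

They were about 1.7 units apart before and 4.0 after — 2.3 units further apart.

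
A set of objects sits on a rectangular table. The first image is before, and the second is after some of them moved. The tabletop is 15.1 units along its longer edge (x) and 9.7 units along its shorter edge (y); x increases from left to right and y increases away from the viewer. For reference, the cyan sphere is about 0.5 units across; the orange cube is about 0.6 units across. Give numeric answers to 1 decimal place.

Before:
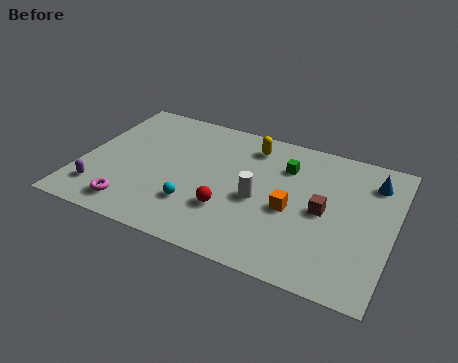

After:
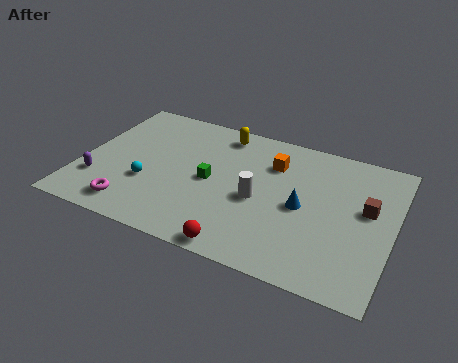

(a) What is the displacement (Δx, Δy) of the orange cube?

(-1.2, 2.9)

From the two frames, the orange cube sits at roughly (10.3, 4.2) before and (9.1, 7.1) after.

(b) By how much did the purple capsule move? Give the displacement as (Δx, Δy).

(-0.2, 0.7)

The purple capsule was at about (1.2, 2.0) and moved to about (1.0, 2.7).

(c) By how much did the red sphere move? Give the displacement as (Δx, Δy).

(0.9, -2.2)

The red sphere was at about (7.4, 3.0) and moved to about (8.3, 0.8).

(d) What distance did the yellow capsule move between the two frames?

1.6

From (7.9, 8.0) to (6.4, 8.4), the yellow capsule covered √(1.5² + 0.4²) ≈ 1.6 units.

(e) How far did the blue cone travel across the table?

4.3

From (13.9, 7.6) to (10.8, 4.6), the blue cone covered √(3.1² + 3.0²) ≈ 4.3 units.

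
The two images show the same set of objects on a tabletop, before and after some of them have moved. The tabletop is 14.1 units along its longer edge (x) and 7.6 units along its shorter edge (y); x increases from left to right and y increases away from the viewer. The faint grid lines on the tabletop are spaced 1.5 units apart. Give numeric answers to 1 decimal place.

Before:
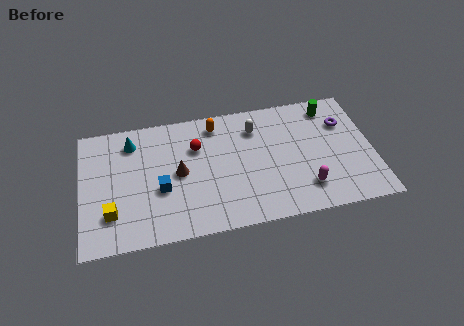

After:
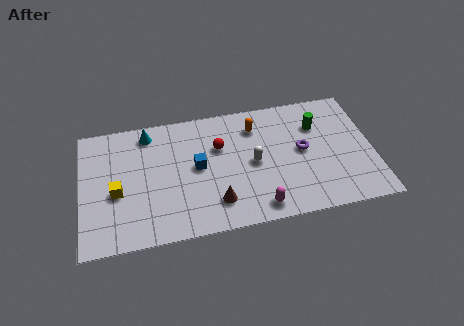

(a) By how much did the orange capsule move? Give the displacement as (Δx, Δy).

(1.9, -0.5)

The orange capsule started near (6.6, 6.4) and ended near (8.5, 5.9).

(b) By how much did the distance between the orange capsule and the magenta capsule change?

-1.3

They were about 6.2 units apart before and 4.9 after — 1.3 units closer together.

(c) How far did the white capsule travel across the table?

2.1

The white capsule moved from about (8.5, 5.8) to (8.3, 3.7), a distance of √(0.2² + 2.1²) ≈ 2.1.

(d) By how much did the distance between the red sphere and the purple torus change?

-3.1

Before: roughly 7.2 units apart; after: 4.1. That's 3.1 units closer together.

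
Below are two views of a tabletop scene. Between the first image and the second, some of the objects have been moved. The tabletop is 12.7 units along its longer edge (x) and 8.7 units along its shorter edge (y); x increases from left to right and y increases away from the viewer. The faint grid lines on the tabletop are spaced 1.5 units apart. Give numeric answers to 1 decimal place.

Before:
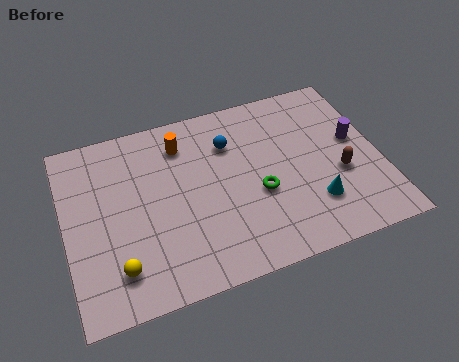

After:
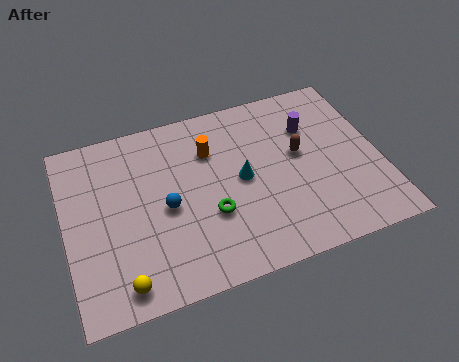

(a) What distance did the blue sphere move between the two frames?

3.6

From (6.8, 6.3) to (4.0, 4.0), the blue sphere covered √(2.8² + 2.3²) ≈ 3.6 units.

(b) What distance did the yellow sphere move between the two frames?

0.7

From (1.9, 1.8) to (2.0, 1.1), the yellow sphere covered √(0.1² + 0.7²) ≈ 0.7 units.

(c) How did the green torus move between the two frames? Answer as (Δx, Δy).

(-2.0, -0.4)

The green torus was at about (7.7, 3.5) and moved to about (5.7, 3.1).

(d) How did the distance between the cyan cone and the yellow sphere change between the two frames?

-1.8

Before: roughly 7.9 units apart; after: 6.1. That's 1.8 units closer together.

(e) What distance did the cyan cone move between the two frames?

3.4

The cyan cone moved from about (9.8, 2.3) to (7.1, 4.4), a distance of √(2.7² + 2.1²) ≈ 3.4.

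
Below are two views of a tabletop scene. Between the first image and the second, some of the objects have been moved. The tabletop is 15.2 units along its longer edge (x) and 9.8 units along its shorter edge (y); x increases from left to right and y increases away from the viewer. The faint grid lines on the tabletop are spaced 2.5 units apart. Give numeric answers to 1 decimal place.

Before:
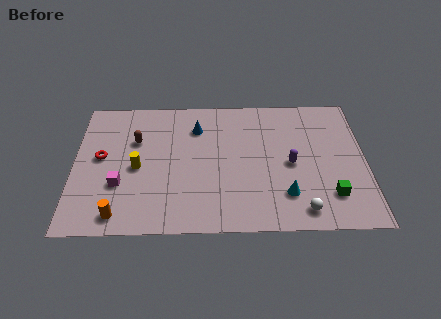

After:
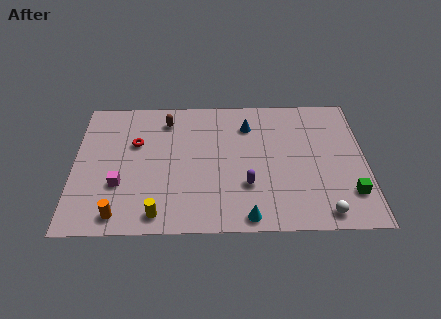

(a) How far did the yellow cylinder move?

3.5

The yellow cylinder moved from about (3.3, 4.5) to (4.4, 1.2), a distance of √(1.1² + 3.3²) ≈ 3.5.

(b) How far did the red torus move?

2.1

The red torus was near (1.4, 5.3) before and (3.2, 6.3) after, so it travelled √(1.8² + 1.0²) ≈ 2.1 units.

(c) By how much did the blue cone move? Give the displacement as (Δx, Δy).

(2.7, 0.1)

The blue cone was at about (6.4, 7.4) and moved to about (9.1, 7.5).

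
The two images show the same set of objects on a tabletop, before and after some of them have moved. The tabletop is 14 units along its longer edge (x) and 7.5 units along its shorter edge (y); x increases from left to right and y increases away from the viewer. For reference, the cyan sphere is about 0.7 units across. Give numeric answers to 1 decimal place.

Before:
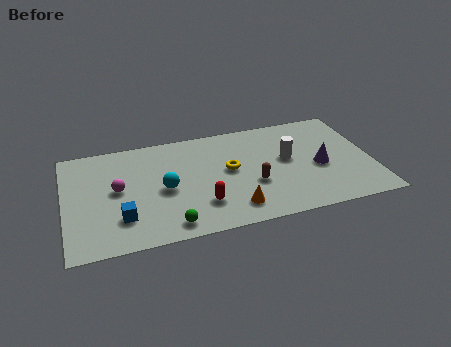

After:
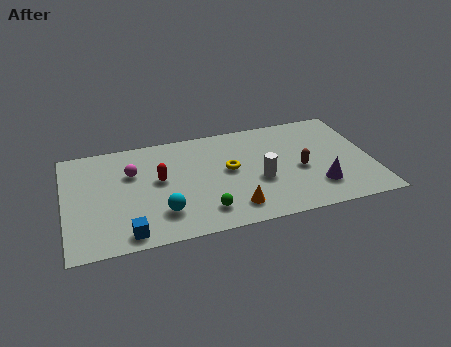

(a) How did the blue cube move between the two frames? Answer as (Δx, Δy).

(0.2, -1.1)

From the two frames, the blue cube sits at roughly (2.5, 2.0) before and (2.7, 0.9) after.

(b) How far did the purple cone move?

1.4

From (11.6, 3.3) to (11.4, 1.9), the purple cone covered √(0.2² + 1.4²) ≈ 1.4 units.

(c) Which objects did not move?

the yellow torus and the orange cone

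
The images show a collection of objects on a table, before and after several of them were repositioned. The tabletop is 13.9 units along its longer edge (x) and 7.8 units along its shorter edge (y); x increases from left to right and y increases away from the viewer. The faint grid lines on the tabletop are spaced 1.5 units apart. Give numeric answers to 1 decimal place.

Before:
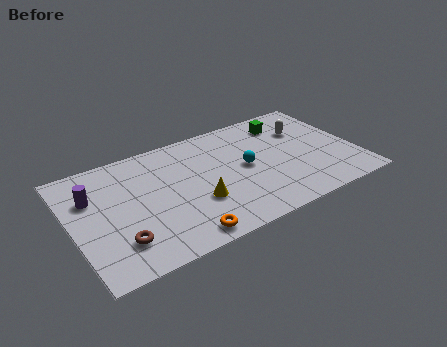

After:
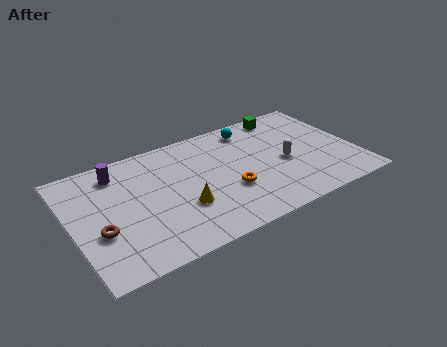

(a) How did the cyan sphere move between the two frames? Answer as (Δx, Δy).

(0.7, 2.6)

The cyan sphere started near (8.5, 4.0) and ended near (9.2, 6.6).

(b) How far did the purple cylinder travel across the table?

1.8

From (1.1, 5.3) to (2.5, 6.4), the purple cylinder covered √(1.4² + 1.1²) ≈ 1.8 units.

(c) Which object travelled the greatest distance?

the orange torus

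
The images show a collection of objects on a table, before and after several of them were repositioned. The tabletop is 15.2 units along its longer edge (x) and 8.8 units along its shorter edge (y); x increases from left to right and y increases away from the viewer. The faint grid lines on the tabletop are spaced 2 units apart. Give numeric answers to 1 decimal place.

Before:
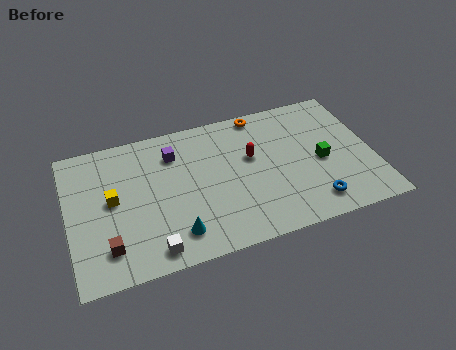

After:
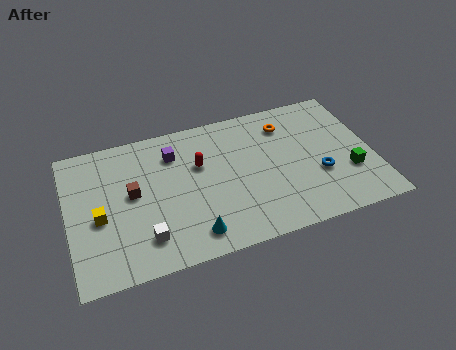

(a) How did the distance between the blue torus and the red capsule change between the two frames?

+1.6

The distance was about 4.7 in the first image and 6.3 in the second, so they moved 1.6 units further apart.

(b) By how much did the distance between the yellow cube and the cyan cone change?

+0.8

They were about 4.2 units apart before and 5.0 after — 0.8 units further apart.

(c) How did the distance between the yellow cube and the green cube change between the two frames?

+2.0

The distance was about 10.4 in the first image and 12.4 in the second, so they moved 2.0 units further apart.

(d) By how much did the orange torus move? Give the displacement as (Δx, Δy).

(1.2, -1.1)

The orange torus started near (9.9, 8.0) and ended near (11.1, 6.9).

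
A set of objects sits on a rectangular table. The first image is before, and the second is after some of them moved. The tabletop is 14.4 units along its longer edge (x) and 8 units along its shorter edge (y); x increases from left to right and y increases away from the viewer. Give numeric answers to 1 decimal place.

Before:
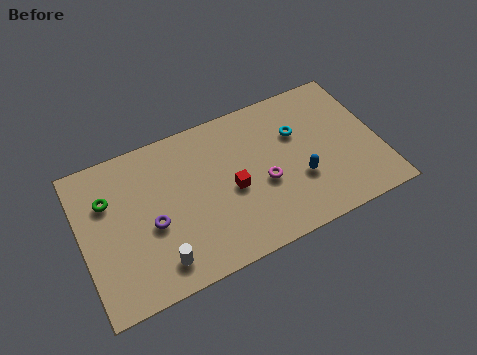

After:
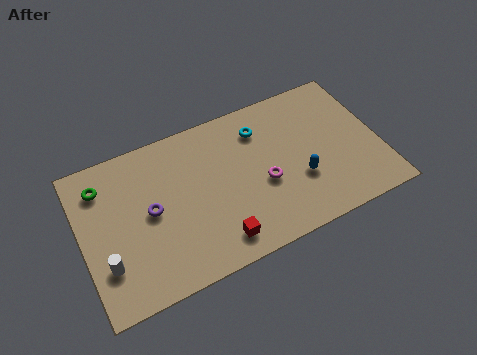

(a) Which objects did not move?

the blue capsule and the magenta torus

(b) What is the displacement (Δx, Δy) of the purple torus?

(0.0, 0.7)

The purple torus was at about (3.3, 3.4) and moved to about (3.3, 4.1).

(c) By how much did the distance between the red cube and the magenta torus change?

+1.7

They were about 1.5 units apart before and 3.2 after — 1.7 units further apart.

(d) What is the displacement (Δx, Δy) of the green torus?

(-0.2, 0.8)

From the two frames, the green torus sits at roughly (1.4, 5.5) before and (1.2, 6.3) after.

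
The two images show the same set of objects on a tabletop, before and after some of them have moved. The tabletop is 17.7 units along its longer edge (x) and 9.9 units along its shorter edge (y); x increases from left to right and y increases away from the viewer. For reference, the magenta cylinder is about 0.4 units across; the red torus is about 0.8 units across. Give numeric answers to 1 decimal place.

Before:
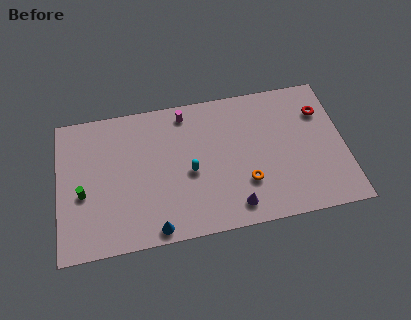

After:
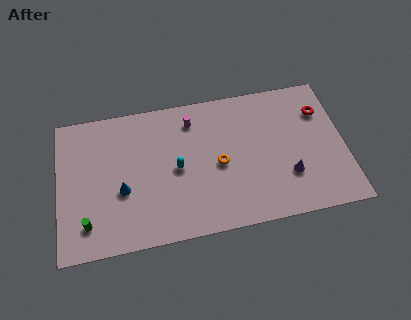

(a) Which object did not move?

the red torus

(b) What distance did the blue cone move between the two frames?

3.6

The blue cone moved from about (5.8, 0.9) to (3.9, 3.9), a distance of √(1.9² + 3.0²) ≈ 3.6.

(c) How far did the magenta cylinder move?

0.7

The magenta cylinder moved from about (8.0, 8.6) to (8.4, 8.0), a distance of √(0.4² + 0.6²) ≈ 0.7.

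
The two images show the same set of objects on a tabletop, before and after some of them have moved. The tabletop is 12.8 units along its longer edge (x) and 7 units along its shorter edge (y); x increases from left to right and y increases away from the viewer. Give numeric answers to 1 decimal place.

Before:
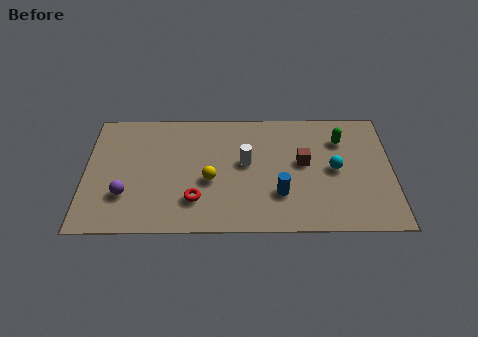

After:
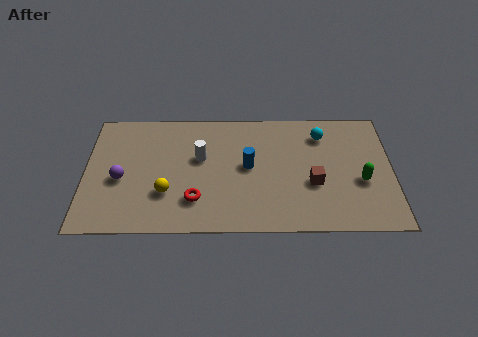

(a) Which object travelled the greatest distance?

the green capsule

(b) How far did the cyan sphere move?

2.1

From (10.4, 3.5) to (9.9, 5.5), the cyan sphere covered √(0.5² + 2.0²) ≈ 2.1 units.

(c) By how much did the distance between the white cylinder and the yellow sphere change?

+0.6

They were about 1.8 units apart before and 2.4 after — 0.6 units further apart.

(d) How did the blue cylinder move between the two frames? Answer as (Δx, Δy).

(-1.3, 1.6)

The blue cylinder started near (8.1, 2.1) and ended near (6.8, 3.7).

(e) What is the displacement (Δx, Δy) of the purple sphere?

(-0.2, 0.9)

The purple sphere was at about (1.7, 2.1) and moved to about (1.5, 3.0).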